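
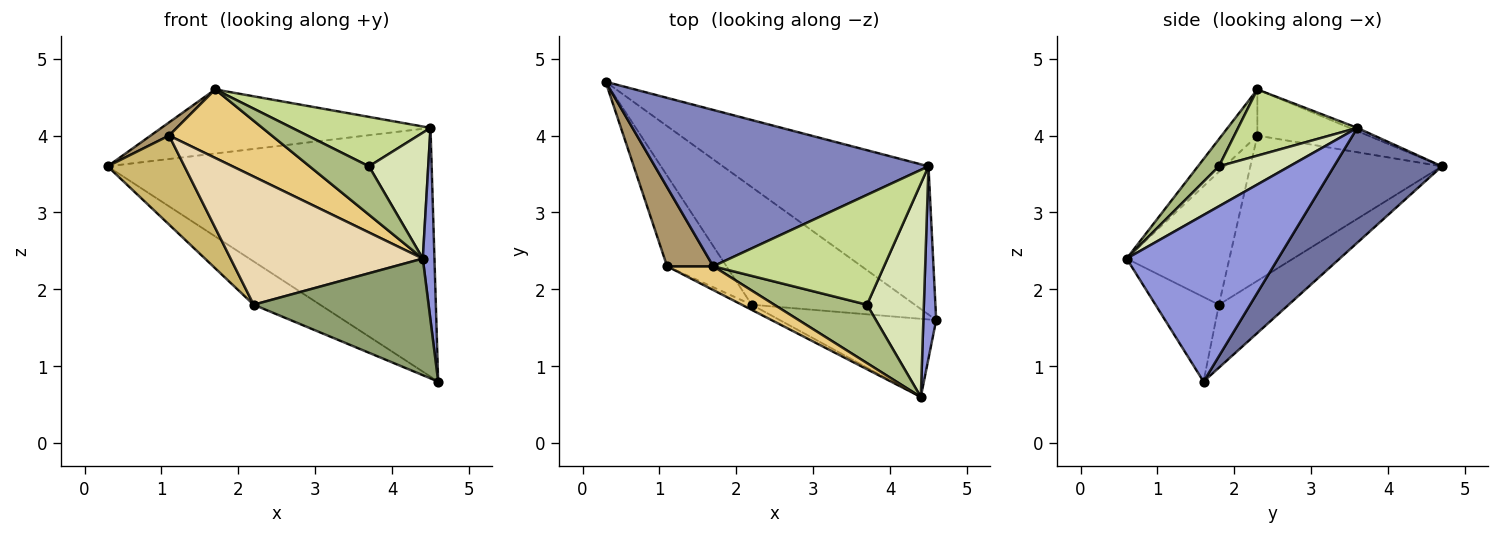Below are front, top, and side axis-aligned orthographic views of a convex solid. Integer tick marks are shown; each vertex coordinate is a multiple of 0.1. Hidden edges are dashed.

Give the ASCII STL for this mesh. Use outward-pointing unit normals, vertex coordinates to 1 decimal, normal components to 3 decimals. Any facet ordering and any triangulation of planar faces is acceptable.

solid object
 facet normal 0.275 0.826 -0.492
  outer loop
   vertex 4.5 3.6 4.1
   vertex 4.6 1.6 0.8
   vertex 0.3 4.7 3.6
  endloop
 endfacet
 facet normal -0.011 0.379 0.925
  outer loop
   vertex 4.5 3.6 4.1
   vertex 0.3 4.7 3.6
   vertex 1.7 2.3 4.6
  endloop
 endfacet
 facet normal 0.994 -0.076 0.076
  outer loop
   vertex 4.5 3.6 4.1
   vertex 4.4 0.6 2.4
   vertex 4.6 1.6 0.8
  endloop
 endfacet
 facet normal -0.341 0.325 -0.882
  outer loop
   vertex 2.2 1.8 1.8
   vertex 0.3 4.7 3.6
   vertex 4.6 1.6 0.8
  endloop
 endfacet
 facet normal -0.288 -0.795 -0.533
  outer loop
   vertex 2.2 1.8 1.8
   vertex 4.6 1.6 0.8
   vertex 4.4 0.6 2.4
  endloop
 endfacet
 facet normal 0.220 -0.623 0.751
  outer loop
   vertex 3.7 1.8 3.6
   vertex 1.7 2.3 4.6
   vertex 4.4 0.6 2.4
  endloop
 endfacet
 facet normal 0.333 -0.387 0.860
  outer loop
   vertex 3.7 1.8 3.6
   vertex 4.5 3.6 4.1
   vertex 1.7 2.3 4.6
  endloop
 endfacet
 facet normal 0.518 -0.435 0.737
  outer loop
   vertex 3.7 1.8 3.6
   vertex 4.4 0.6 2.4
   vertex 4.5 3.6 4.1
  endloop
 endfacet
 facet normal -0.702 -0.117 0.702
  outer loop
   vertex 1.1 2.3 4.0
   vertex 1.7 2.3 4.6
   vertex 0.3 4.7 3.6
  endloop
 endfacet
 facet normal -0.868 -0.348 -0.355
  outer loop
   vertex 1.1 2.3 4.0
   vertex 0.3 4.7 3.6
   vertex 2.2 1.8 1.8
  endloop
 endfacet
 facet normal -0.311 -0.898 0.311
  outer loop
   vertex 1.1 2.3 4.0
   vertex 4.4 0.6 2.4
   vertex 1.7 2.3 4.6
  endloop
 endfacet
 facet normal -0.471 -0.881 -0.035
  outer loop
   vertex 1.1 2.3 4.0
   vertex 2.2 1.8 1.8
   vertex 4.4 0.6 2.4
  endloop
 endfacet
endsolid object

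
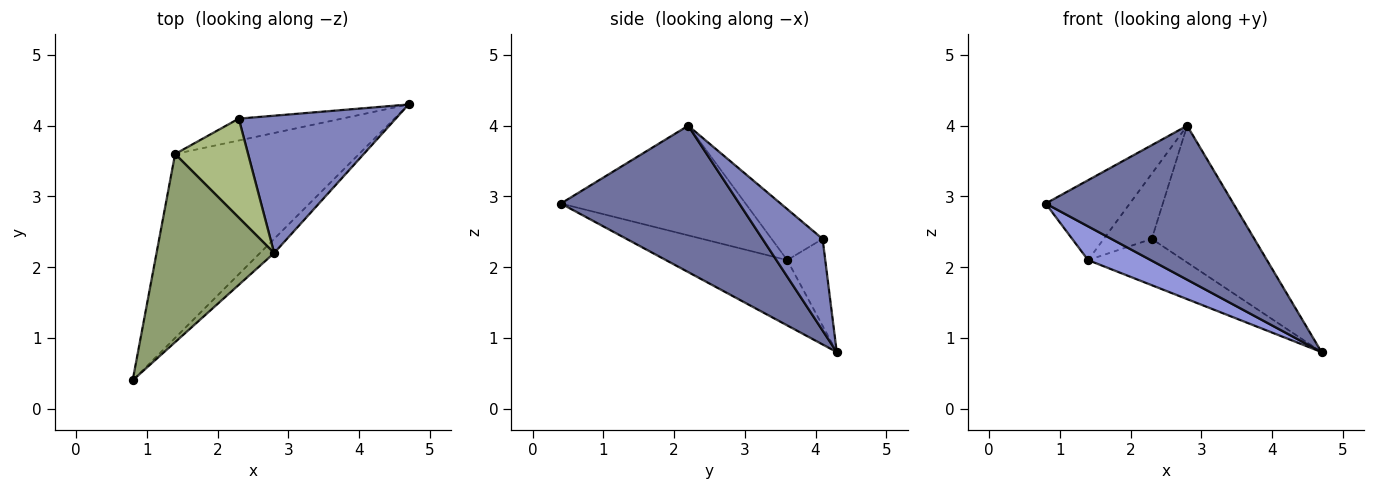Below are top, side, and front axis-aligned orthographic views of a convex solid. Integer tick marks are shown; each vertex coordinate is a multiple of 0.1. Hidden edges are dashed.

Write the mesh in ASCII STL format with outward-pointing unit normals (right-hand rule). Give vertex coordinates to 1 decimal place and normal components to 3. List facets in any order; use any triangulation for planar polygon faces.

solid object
 facet normal 0.687 -0.723 -0.066
  outer loop
   vertex 2.8 2.2 4.0
   vertex 0.8 0.4 2.9
   vertex 4.7 4.3 0.8
  endloop
 endfacet
 facet normal 0.382 0.652 0.655
  outer loop
   vertex 2.3 4.1 2.4
   vertex 2.8 2.2 4.0
   vertex 4.7 4.3 0.8
  endloop
 endfacet
 facet normal -0.330 -0.170 -0.929
  outer loop
   vertex 1.4 3.6 2.1
   vertex 4.7 4.3 0.8
   vertex 0.8 0.4 2.9
  endloop
 endfacet
 facet normal -0.339 0.851 -0.402
  outer loop
   vertex 1.4 3.6 2.1
   vertex 2.3 4.1 2.4
   vertex 4.7 4.3 0.8
  endloop
 endfacet
 facet normal -0.651 0.297 0.698
  outer loop
   vertex 1.4 3.6 2.1
   vertex 0.8 0.4 2.9
   vertex 2.8 2.2 4.0
  endloop
 endfacet
 facet normal -0.504 0.475 0.721
  outer loop
   vertex 1.4 3.6 2.1
   vertex 2.8 2.2 4.0
   vertex 2.3 4.1 2.4
  endloop
 endfacet
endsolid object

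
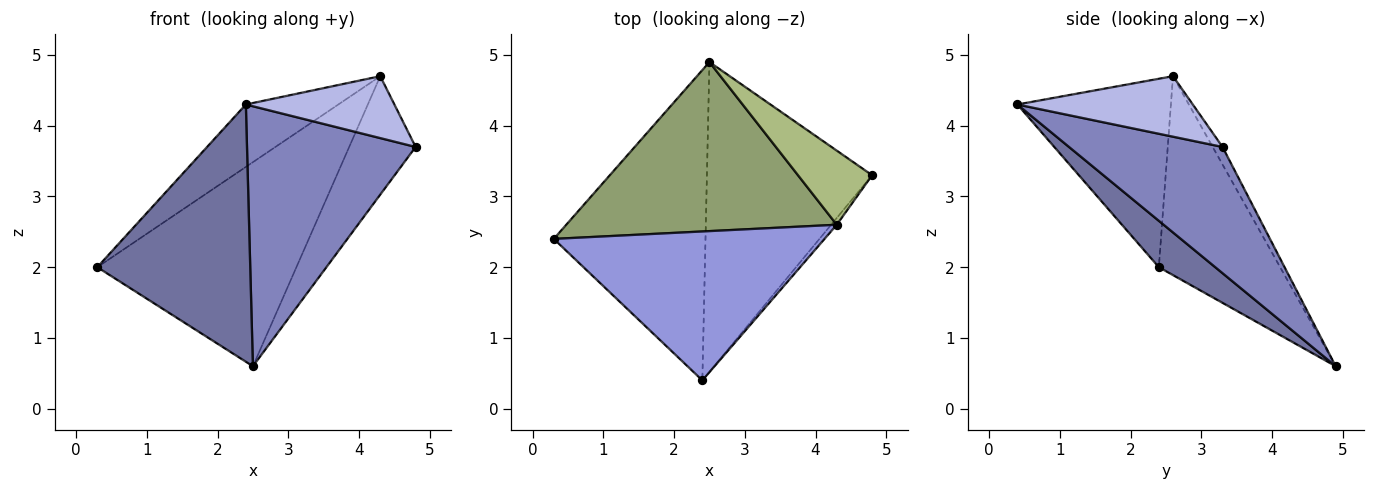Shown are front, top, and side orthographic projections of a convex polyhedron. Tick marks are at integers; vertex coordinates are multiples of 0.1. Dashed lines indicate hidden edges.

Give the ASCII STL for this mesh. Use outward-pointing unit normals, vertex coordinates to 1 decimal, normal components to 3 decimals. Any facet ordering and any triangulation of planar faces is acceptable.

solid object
 facet normal 0.229 -0.621 -0.749
  outer loop
   vertex 2.5 4.9 0.6
   vertex 2.4 0.4 4.3
   vertex 0.3 2.4 2.0
  endloop
 endfacet
 facet normal 0.505 -0.555 -0.661
  outer loop
   vertex 2.5 4.9 0.6
   vertex 4.8 3.3 3.7
   vertex 2.4 0.4 4.3
  endloop
 endfacet
 facet normal -0.540 0.325 0.776
  outer loop
   vertex 4.3 2.6 4.7
   vertex 0.3 2.4 2.0
   vertex 2.4 0.4 4.3
  endloop
 endfacet
 facet normal 0.761 -0.645 -0.071
  outer loop
   vertex 4.3 2.6 4.7
   vertex 2.4 0.4 4.3
   vertex 4.8 3.3 3.7
  endloop
 endfacet
 facet normal -0.425 0.697 0.578
  outer loop
   vertex 4.3 2.6 4.7
   vertex 2.5 4.9 0.6
   vertex 0.3 2.4 2.0
  endloop
 endfacet
 facet normal -0.125 0.841 0.526
  outer loop
   vertex 4.3 2.6 4.7
   vertex 4.8 3.3 3.7
   vertex 2.5 4.9 0.6
  endloop
 endfacet
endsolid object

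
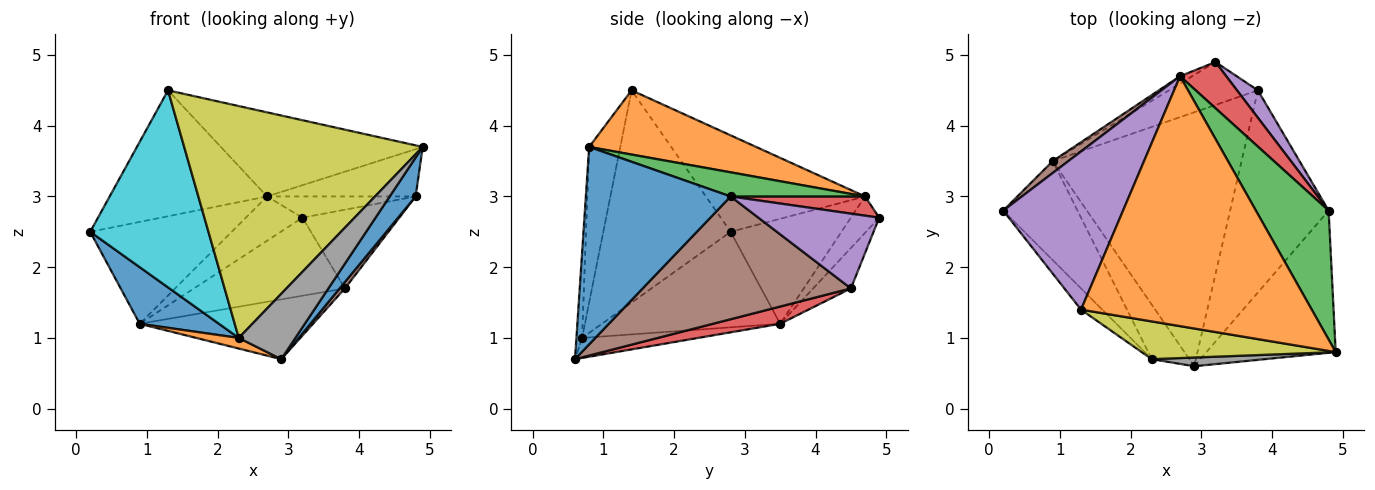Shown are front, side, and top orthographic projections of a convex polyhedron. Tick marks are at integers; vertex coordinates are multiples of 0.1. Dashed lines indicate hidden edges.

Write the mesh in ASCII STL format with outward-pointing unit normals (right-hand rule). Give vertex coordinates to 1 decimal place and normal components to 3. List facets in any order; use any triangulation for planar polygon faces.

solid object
 facet normal 0.827 -0.148 -0.542
  outer loop
   vertex 4.8 2.8 3.0
   vertex 4.9 0.8 3.7
   vertex 2.9 0.6 0.7
  endloop
 endfacet
 facet normal 0.255 0.308 0.916
  outer loop
   vertex 2.7 4.7 3.0
   vertex 1.3 1.4 4.5
   vertex 4.9 0.8 3.7
  endloop
 endfacet
 facet normal 0.297 0.329 0.896
  outer loop
   vertex 2.7 4.7 3.0
   vertex 4.9 0.8 3.7
   vertex 4.8 2.8 3.0
  endloop
 endfacet
 facet normal 0.354 0.391 0.850
  outer loop
   vertex 2.7 4.7 3.0
   vertex 4.8 2.8 3.0
   vertex 3.2 4.9 2.7
  endloop
 endfacet
 facet normal -0.533 0.527 0.662
  outer loop
   vertex 2.7 4.7 3.0
   vertex 0.2 2.8 2.5
   vertex 1.3 1.4 4.5
  endloop
 endfacet
 facet normal -0.614 0.784 0.091
  outer loop
   vertex 2.7 4.7 3.0
   vertex 0.9 3.5 1.2
   vertex 0.2 2.8 2.5
  endloop
 endfacet
 facet normal -0.442 0.885 -0.147
  outer loop
   vertex 2.7 4.7 3.0
   vertex 3.2 4.9 2.7
   vertex 0.9 3.5 1.2
  endloop
 endfacet
 facet normal -0.099 -0.986 0.132
  outer loop
   vertex 2.3 0.7 1.0
   vertex 2.9 0.6 0.7
   vertex 4.9 0.8 3.7
  endloop
 endfacet
 facet normal -0.128 -0.979 0.159
  outer loop
   vertex 2.3 0.7 1.0
   vertex 4.9 0.8 3.7
   vertex 1.3 1.4 4.5
  endloop
 endfacet
 facet normal -0.731 -0.679 -0.073
  outer loop
   vertex 2.3 0.7 1.0
   vertex 1.3 1.4 4.5
   vertex 0.2 2.8 2.5
  endloop
 endfacet
 facet normal -0.745 -0.331 -0.579
  outer loop
   vertex 2.3 0.7 1.0
   vertex 0.2 2.8 2.5
   vertex 0.9 3.5 1.2
  endloop
 endfacet
 facet normal -0.463 -0.169 -0.870
  outer loop
   vertex 2.3 0.7 1.0
   vertex 0.9 3.5 1.2
   vertex 2.9 0.6 0.7
  endloop
 endfacet
 facet normal -0.214 0.856 -0.471
  outer loop
   vertex 3.8 4.5 1.7
   vertex 0.9 3.5 1.2
   vertex 3.2 4.9 2.7
  endloop
 endfacet
 facet normal 0.088 0.228 -0.970
  outer loop
   vertex 3.8 4.5 1.7
   vertex 2.9 0.6 0.7
   vertex 0.9 3.5 1.2
  endloop
 endfacet
 facet normal 0.762 0.611 0.213
  outer loop
   vertex 3.8 4.5 1.7
   vertex 3.2 4.9 2.7
   vertex 4.8 2.8 3.0
  endloop
 endfacet
 facet normal 0.780 -0.020 -0.626
  outer loop
   vertex 3.8 4.5 1.7
   vertex 4.8 2.8 3.0
   vertex 2.9 0.6 0.7
  endloop
 endfacet
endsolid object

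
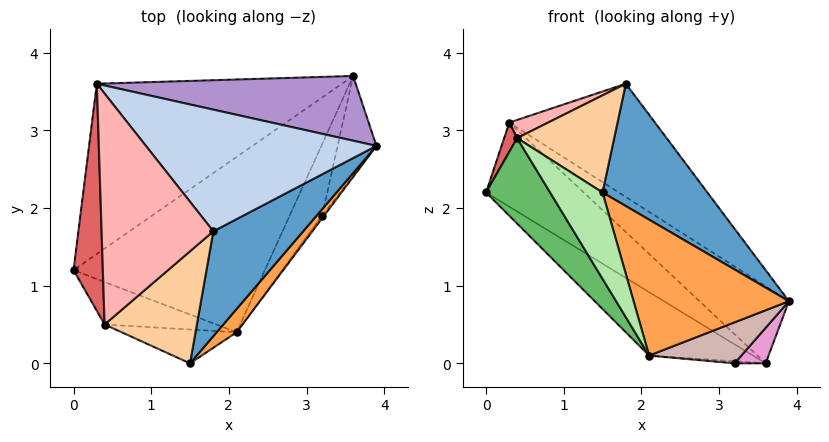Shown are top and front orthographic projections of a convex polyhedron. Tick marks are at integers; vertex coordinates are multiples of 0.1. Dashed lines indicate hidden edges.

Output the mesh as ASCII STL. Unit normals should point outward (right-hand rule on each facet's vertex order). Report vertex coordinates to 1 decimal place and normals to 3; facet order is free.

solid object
 facet normal 0.785 -0.471 0.404
  outer loop
   vertex 1.8 1.7 3.6
   vertex 1.5 0.0 2.2
   vertex 3.9 2.8 0.8
  endloop
 endfacet
 facet normal 0.526 0.579 0.622
  outer loop
   vertex 0.3 3.6 3.1
   vertex 1.8 1.7 3.6
   vertex 3.9 2.8 0.8
  endloop
 endfacet
 facet normal 0.780 -0.616 0.106
  outer loop
   vertex 2.1 0.4 0.1
   vertex 3.9 2.8 0.8
   vertex 1.5 0.0 2.2
  endloop
 endfacet
 facet normal 0.180 -0.644 0.743
  outer loop
   vertex 0.4 0.5 2.9
   vertex 1.5 0.0 2.2
   vertex 1.8 1.7 3.6
  endloop
 endfacet
 facet normal -0.618 -0.704 -0.350
  outer loop
   vertex 0.4 0.5 2.9
   vertex 0.0 1.2 2.2
   vertex 2.1 0.4 0.1
  endloop
 endfacet
 facet normal -0.548 -0.779 -0.305
  outer loop
   vertex 0.4 0.5 2.9
   vertex 2.1 0.4 0.1
   vertex 1.5 0.0 2.2
  endloop
 endfacet
 facet normal -0.891 -0.058 0.451
  outer loop
   vertex 0.4 0.5 2.9
   vertex 0.3 3.6 3.1
   vertex 0.0 1.2 2.2
  endloop
 endfacet
 facet normal -0.396 -0.072 0.915
  outer loop
   vertex 0.4 0.5 2.9
   vertex 1.8 1.7 3.6
   vertex 0.3 3.6 3.1
  endloop
 endfacet
 facet normal 0.502 0.662 0.556
  outer loop
   vertex 3.6 3.7 0.0
   vertex 0.3 3.6 3.1
   vertex 3.9 2.8 0.8
  endloop
 endfacet
 facet normal -0.650 0.337 -0.681
  outer loop
   vertex 3.6 3.7 0.0
   vertex 0.0 1.2 2.2
   vertex 0.3 3.6 3.1
  endloop
 endfacet
 facet normal -0.630 0.264 -0.730
  outer loop
   vertex 3.6 3.7 0.0
   vertex 2.1 0.4 0.1
   vertex 0.0 1.2 2.2
  endloop
 endfacet
 facet normal 0.805 -0.593 -0.037
  outer loop
   vertex 3.2 1.9 0.0
   vertex 3.9 2.8 0.8
   vertex 2.1 0.4 0.1
  endloop
 endfacet
 facet normal 0.833 -0.185 -0.521
  outer loop
   vertex 3.2 1.9 0.0
   vertex 3.6 3.7 0.0
   vertex 3.9 2.8 0.8
  endloop
 endfacet
 facet normal -0.129 0.029 -0.991
  outer loop
   vertex 3.2 1.9 0.0
   vertex 2.1 0.4 0.1
   vertex 3.6 3.7 0.0
  endloop
 endfacet
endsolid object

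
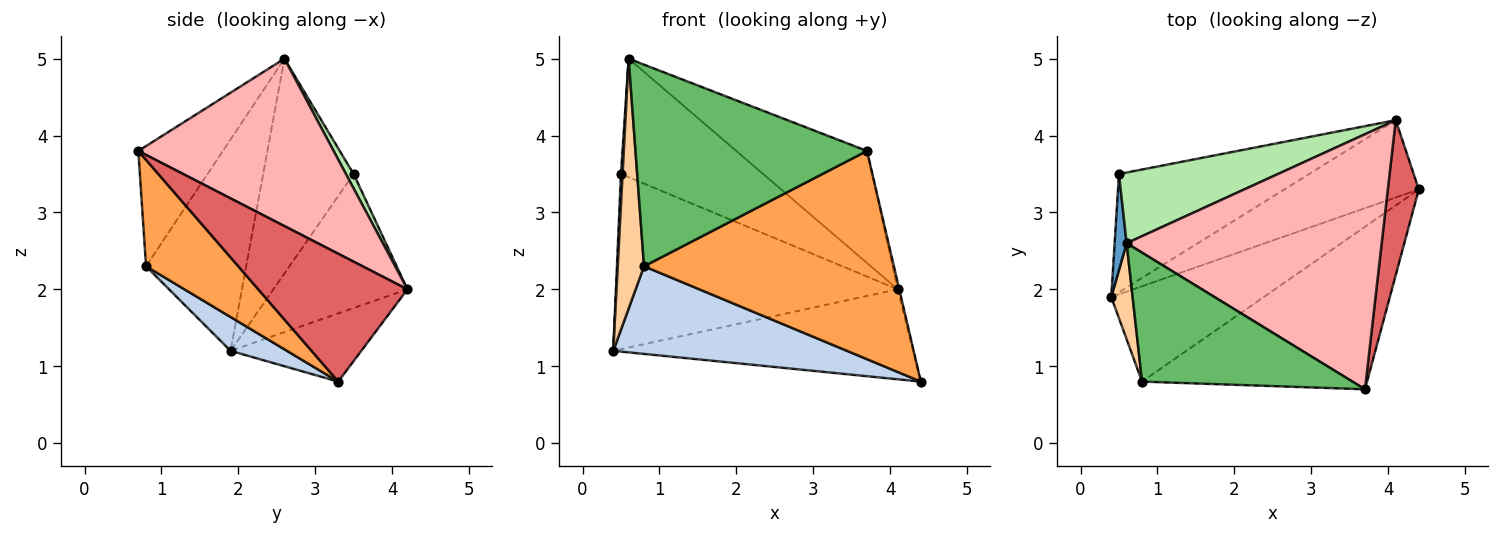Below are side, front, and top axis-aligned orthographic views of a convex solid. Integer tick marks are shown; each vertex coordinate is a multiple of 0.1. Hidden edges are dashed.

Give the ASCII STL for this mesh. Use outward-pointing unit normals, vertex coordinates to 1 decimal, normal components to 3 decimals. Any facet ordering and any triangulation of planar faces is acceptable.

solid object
 facet normal -0.998 -0.018 0.056
  outer loop
   vertex 0.5 3.5 3.5
   vertex 0.4 1.9 1.2
   vertex 0.6 2.6 5.0
  endloop
 endfacet
 facet normal 0.161 -0.668 -0.727
  outer loop
   vertex 0.8 0.8 2.3
   vertex 0.4 1.9 1.2
   vertex 4.4 3.3 0.8
  endloop
 endfacet
 facet normal 0.279 -0.757 -0.591
  outer loop
   vertex 0.8 0.8 2.3
   vertex 4.4 3.3 0.8
   vertex 3.7 0.7 3.8
  endloop
 endfacet
 facet normal -0.963 -0.253 0.097
  outer loop
   vertex 0.8 0.8 2.3
   vertex 0.6 2.6 5.0
   vertex 0.4 1.9 1.2
  endloop
 endfacet
 facet normal -0.294 -0.805 0.515
  outer loop
   vertex 0.8 0.8 2.3
   vertex 3.7 0.7 3.8
   vertex 0.6 2.6 5.0
  endloop
 endfacet
 facet normal 0.046 0.858 0.512
  outer loop
   vertex 4.1 4.2 2.0
   vertex 0.5 3.5 3.5
   vertex 0.6 2.6 5.0
  endloop
 endfacet
 facet normal 0.972 0.010 0.235
  outer loop
   vertex 4.1 4.2 2.0
   vertex 3.7 0.7 3.8
   vertex 4.4 3.3 0.8
  endloop
 endfacet
 facet normal 0.515 0.345 0.785
  outer loop
   vertex 4.1 4.2 2.0
   vertex 0.6 2.6 5.0
   vertex 3.7 0.7 3.8
  endloop
 endfacet
 facet normal -0.314 0.720 -0.619
  outer loop
   vertex 4.1 4.2 2.0
   vertex 4.4 3.3 0.8
   vertex 0.4 1.9 1.2
  endloop
 endfacet
 facet normal -0.367 0.771 -0.520
  outer loop
   vertex 4.1 4.2 2.0
   vertex 0.4 1.9 1.2
   vertex 0.5 3.5 3.5
  endloop
 endfacet
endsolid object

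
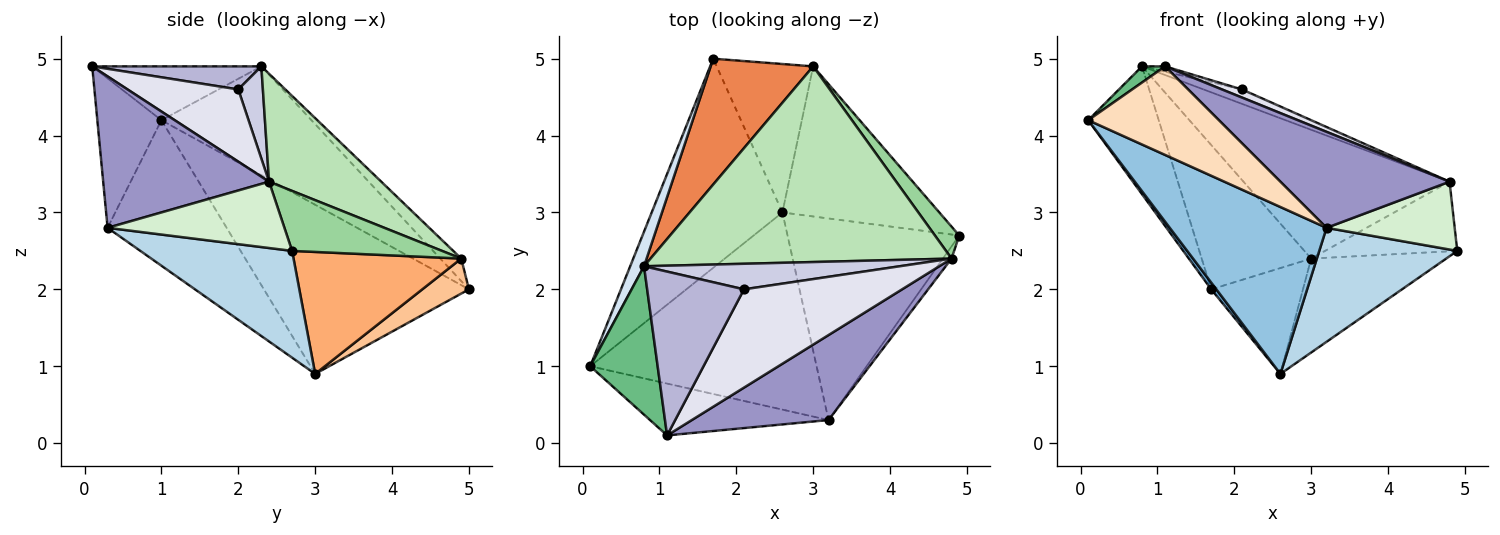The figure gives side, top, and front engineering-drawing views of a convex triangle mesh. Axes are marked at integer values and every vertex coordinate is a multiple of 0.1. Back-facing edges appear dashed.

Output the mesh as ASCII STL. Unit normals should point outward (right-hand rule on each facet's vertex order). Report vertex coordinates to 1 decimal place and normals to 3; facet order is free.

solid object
 facet normal -0.791 -0.020 -0.611
  outer loop
   vertex 2.6 3.0 0.9
   vertex 0.1 1.0 4.2
   vertex 1.7 5.0 2.0
  endloop
 endfacet
 facet normal -0.440 -0.580 -0.685
  outer loop
   vertex 3.2 0.3 2.8
   vertex 0.1 1.0 4.2
   vertex 2.6 3.0 0.9
  endloop
 endfacet
 facet normal 0.476 -0.433 -0.765
  outer loop
   vertex 3.2 0.3 2.8
   vertex 2.6 3.0 0.9
   vertex 4.9 2.7 2.5
  endloop
 endfacet
 facet normal -0.899 0.423 0.114
  outer loop
   vertex 0.8 2.3 4.9
   vertex 1.7 5.0 2.0
   vertex 0.1 1.0 4.2
  endloop
 endfacet
 facet normal -0.143 0.746 0.650
  outer loop
   vertex 3.0 4.9 2.4
   vertex 1.7 5.0 2.0
   vertex 0.8 2.3 4.9
  endloop
 endfacet
 facet normal 0.550 0.443 -0.708
  outer loop
   vertex 3.0 4.9 2.4
   vertex 4.9 2.7 2.5
   vertex 2.6 3.0 0.9
  endloop
 endfacet
 facet normal 0.283 0.557 -0.781
  outer loop
   vertex 3.0 4.9 2.4
   vertex 2.6 3.0 0.9
   vertex 1.7 5.0 2.0
  endloop
 endfacet
 facet normal -0.390 -0.795 -0.465
  outer loop
   vertex 1.1 0.1 4.9
   vertex 0.1 1.0 4.2
   vertex 3.2 0.3 2.8
  endloop
 endfacet
 facet normal -0.621 -0.085 0.779
  outer loop
   vertex 1.1 0.1 4.9
   vertex 0.8 2.3 4.9
   vertex 0.1 1.0 4.2
  endloop
 endfacet
 facet normal 0.718 0.633 0.291
  outer loop
   vertex 4.8 2.4 3.4
   vertex 4.9 2.7 2.5
   vertex 3.0 4.9 2.4
  endloop
 endfacet
 facet normal 0.287 0.527 0.800
  outer loop
   vertex 4.8 2.4 3.4
   vertex 3.0 4.9 2.4
   vertex 0.8 2.3 4.9
  endloop
 endfacet
 facet normal 0.805 -0.584 -0.105
  outer loop
   vertex 4.8 2.4 3.4
   vertex 3.2 0.3 2.8
   vertex 4.9 2.7 2.5
  endloop
 endfacet
 facet normal 0.592 -0.604 0.534
  outer loop
   vertex 4.8 2.4 3.4
   vertex 1.1 0.1 4.9
   vertex 3.2 0.3 2.8
  endloop
 endfacet
 facet normal 0.232 0.032 0.972
  outer loop
   vertex 2.1 2.0 4.6
   vertex 0.8 2.3 4.9
   vertex 1.1 0.1 4.9
  endloop
 endfacet
 facet normal 0.300 0.469 0.831
  outer loop
   vertex 2.1 2.0 4.6
   vertex 4.8 2.4 3.4
   vertex 0.8 2.3 4.9
  endloop
 endfacet
 facet normal 0.414 -0.075 0.907
  outer loop
   vertex 2.1 2.0 4.6
   vertex 1.1 0.1 4.9
   vertex 4.8 2.4 3.4
  endloop
 endfacet
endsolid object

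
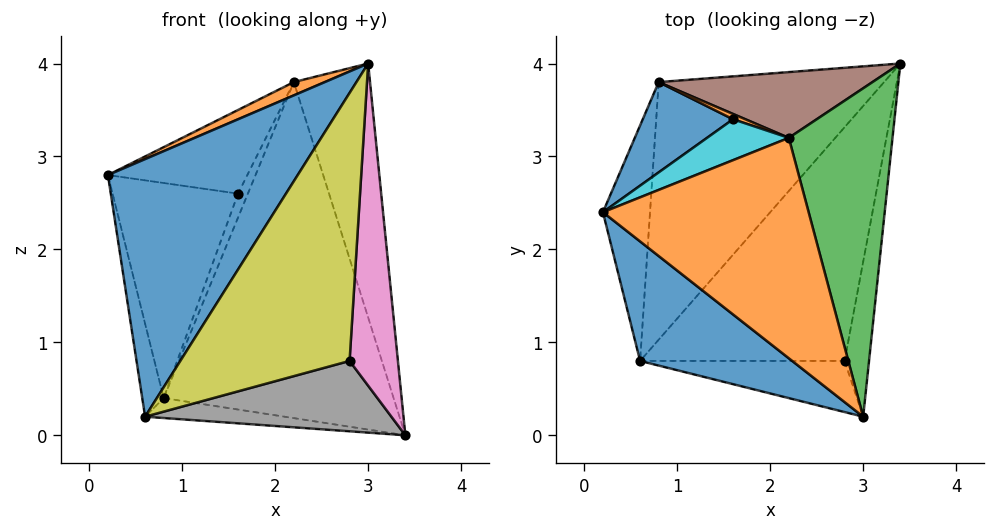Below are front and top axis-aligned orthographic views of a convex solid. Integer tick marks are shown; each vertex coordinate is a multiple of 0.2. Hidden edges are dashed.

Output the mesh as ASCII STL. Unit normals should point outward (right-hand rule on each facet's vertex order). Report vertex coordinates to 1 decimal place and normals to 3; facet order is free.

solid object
 facet normal -0.666 -0.677 0.314
  outer loop
   vertex 0.6 0.8 0.2
   vertex 3.0 0.2 4.0
   vertex 0.2 2.4 2.8
  endloop
 endfacet
 facet normal -0.429 -0.054 0.902
  outer loop
   vertex 2.2 3.2 3.8
   vertex 0.2 2.4 2.8
   vertex 3.0 0.2 4.0
  endloop
 endfacet
 facet normal 0.903 0.263 0.340
  outer loop
   vertex 2.2 3.2 3.8
   vertex 3.0 0.2 4.0
   vertex 3.4 4.0 0.0
  endloop
 endfacet
 facet normal -0.977 0.078 -0.199
  outer loop
   vertex 0.8 3.8 0.4
   vertex 0.6 0.8 0.2
   vertex 0.2 2.4 2.8
  endloop
 endfacet
 facet normal -0.157 0.076 -0.985
  outer loop
   vertex 0.8 3.8 0.4
   vertex 3.4 4.0 0.0
   vertex 0.6 0.8 0.2
  endloop
 endfacet
 facet normal -0.046 0.980 0.192
  outer loop
   vertex 0.8 3.8 0.4
   vertex 2.2 3.2 3.8
   vertex 3.4 4.0 0.0
  endloop
 endfacet
 facet normal 0.973 -0.207 -0.100
  outer loop
   vertex 2.8 0.8 0.8
   vertex 3.4 4.0 0.0
   vertex 3.0 0.2 4.0
  endloop
 endfacet
 facet normal 0.253 -0.279 -0.926
  outer loop
   vertex 2.8 0.8 0.8
   vertex 0.6 0.8 0.2
   vertex 3.4 4.0 0.0
  endloop
 endfacet
 facet normal 0.051 -0.981 -0.187
  outer loop
   vertex 2.8 0.8 0.8
   vertex 3.0 0.2 4.0
   vertex 0.6 0.8 0.2
  endloop
 endfacet
 facet normal -0.501 0.777 0.380
  outer loop
   vertex 1.6 3.4 2.6
   vertex 0.2 2.4 2.8
   vertex 2.2 3.2 3.8
  endloop
 endfacet
 facet normal -0.517 0.790 0.331
  outer loop
   vertex 1.6 3.4 2.6
   vertex 0.8 3.8 0.4
   vertex 0.2 2.4 2.8
  endloop
 endfacet
 facet normal -0.108 0.970 0.216
  outer loop
   vertex 1.6 3.4 2.6
   vertex 2.2 3.2 3.8
   vertex 0.8 3.8 0.4
  endloop
 endfacet
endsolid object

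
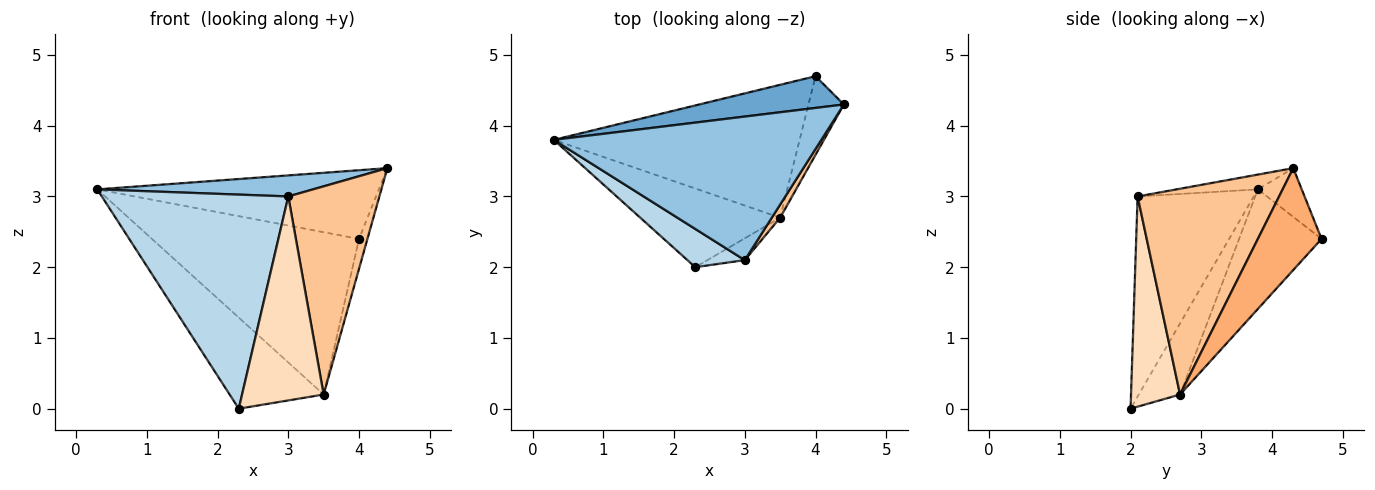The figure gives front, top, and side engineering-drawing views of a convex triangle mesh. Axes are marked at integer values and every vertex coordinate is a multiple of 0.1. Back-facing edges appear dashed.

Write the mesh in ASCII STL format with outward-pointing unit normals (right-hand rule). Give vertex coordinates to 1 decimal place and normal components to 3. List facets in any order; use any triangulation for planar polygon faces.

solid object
 facet normal -0.140 0.899 0.416
  outer loop
   vertex 4.0 4.7 2.4
   vertex 0.3 3.8 3.1
   vertex 4.4 4.3 3.4
  endloop
 endfacet
 facet normal -0.055 -0.145 0.988
  outer loop
   vertex 3.0 2.1 3.0
   vertex 4.4 4.3 3.4
   vertex 0.3 3.8 3.1
  endloop
 endfacet
 facet normal -0.523 -0.839 0.150
  outer loop
   vertex 3.0 2.1 3.0
   vertex 0.3 3.8 3.1
   vertex 2.3 2.0 0.0
  endloop
 endfacet
 facet normal -0.315 0.718 -0.620
  outer loop
   vertex 3.5 2.7 0.2
   vertex 2.3 2.0 0.0
   vertex 0.3 3.8 3.1
  endloop
 endfacet
 facet normal -0.294 0.740 -0.605
  outer loop
   vertex 3.5 2.7 0.2
   vertex 0.3 3.8 3.1
   vertex 4.0 4.7 2.4
  endloop
 endfacet
 facet normal 0.937 0.124 -0.325
  outer loop
   vertex 3.5 2.7 0.2
   vertex 4.0 4.7 2.4
   vertex 4.4 4.3 3.4
  endloop
 endfacet
 facet normal 0.840 -0.541 0.034
  outer loop
   vertex 3.5 2.7 0.2
   vertex 4.4 4.3 3.4
   vertex 3.0 2.1 3.0
  endloop
 endfacet
 facet normal 0.513 -0.853 -0.091
  outer loop
   vertex 3.5 2.7 0.2
   vertex 3.0 2.1 3.0
   vertex 2.3 2.0 0.0
  endloop
 endfacet
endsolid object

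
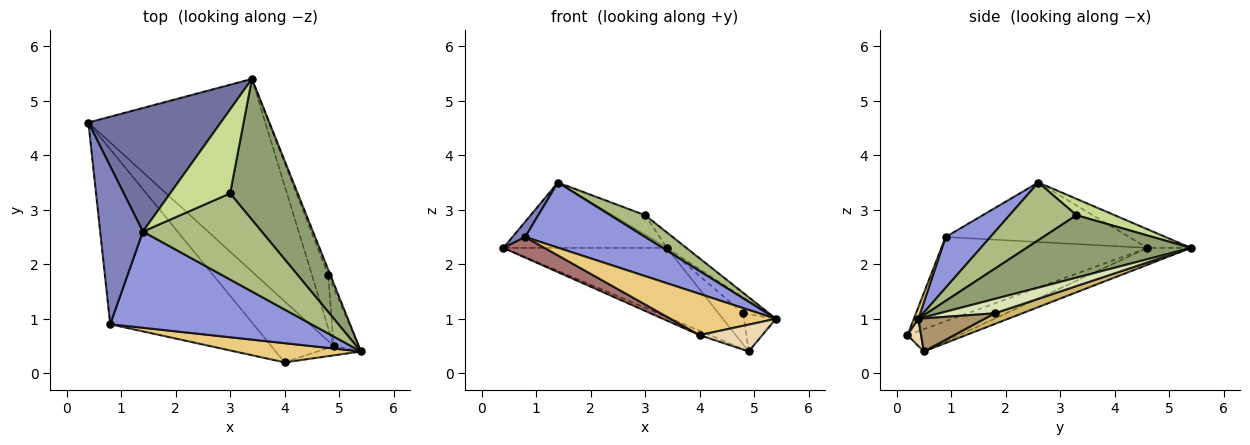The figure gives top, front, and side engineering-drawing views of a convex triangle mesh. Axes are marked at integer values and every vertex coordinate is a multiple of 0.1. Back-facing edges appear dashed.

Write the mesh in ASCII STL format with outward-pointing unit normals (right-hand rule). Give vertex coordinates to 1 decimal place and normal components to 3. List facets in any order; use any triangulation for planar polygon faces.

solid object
 facet normal -0.124 0.464 0.877
  outer loop
   vertex 1.4 2.6 3.5
   vertex 3.4 5.4 2.3
   vertex 0.4 4.6 2.3
  endloop
 endfacet
 facet normal -0.811 -0.056 0.582
  outer loop
   vertex 0.8 0.9 2.5
   vertex 1.4 2.6 3.5
   vertex 0.4 4.6 2.3
  endloop
 endfacet
 facet normal 0.205 -0.549 0.810
  outer loop
   vertex 0.8 0.9 2.5
   vertex 5.4 0.4 1.0
   vertex 1.4 2.6 3.5
  endloop
 endfacet
 facet normal -0.090 0.336 -0.938
  outer loop
   vertex 4.9 0.5 0.4
   vertex 0.4 4.6 2.3
   vertex 3.4 5.4 2.3
  endloop
 endfacet
 facet normal 0.677 0.080 0.732
  outer loop
   vertex 3.0 3.3 2.9
   vertex 5.4 0.4 1.0
   vertex 3.4 5.4 2.3
  endloop
 endfacet
 facet normal 0.426 -0.222 0.877
  outer loop
   vertex 3.0 3.3 2.9
   vertex 1.4 2.6 3.5
   vertex 5.4 0.4 1.0
  endloop
 endfacet
 facet normal 0.257 0.220 0.941
  outer loop
   vertex 3.0 3.3 2.9
   vertex 3.4 5.4 2.3
   vertex 1.4 2.6 3.5
  endloop
 endfacet
 facet normal 0.907 0.398 -0.137
  outer loop
   vertex 4.8 1.8 1.1
   vertex 3.4 5.4 2.3
   vertex 5.4 0.4 1.0
  endloop
 endfacet
 facet normal 0.745 0.360 -0.561
  outer loop
   vertex 4.8 1.8 1.1
   vertex 5.4 0.4 1.0
   vertex 4.9 0.5 0.4
  endloop
 endfacet
 facet normal 0.493 0.442 -0.750
  outer loop
   vertex 4.8 1.8 1.1
   vertex 4.9 0.5 0.4
   vertex 3.4 5.4 2.3
  endloop
 endfacet
 facet normal 0.039 -0.906 0.422
  outer loop
   vertex 4.0 0.2 0.7
   vertex 5.4 0.4 1.0
   vertex 0.8 0.9 2.5
  endloop
 endfacet
 facet normal 0.201 -0.925 -0.322
  outer loop
   vertex 4.0 0.2 0.7
   vertex 4.9 0.5 0.4
   vertex 5.4 0.4 1.0
  endloop
 endfacet
 facet normal -0.504 -0.101 -0.858
  outer loop
   vertex 4.0 0.2 0.7
   vertex 0.8 0.9 2.5
   vertex 0.4 4.6 2.3
  endloop
 endfacet
 facet normal -0.336 0.067 -0.940
  outer loop
   vertex 4.0 0.2 0.7
   vertex 0.4 4.6 2.3
   vertex 4.9 0.5 0.4
  endloop
 endfacet
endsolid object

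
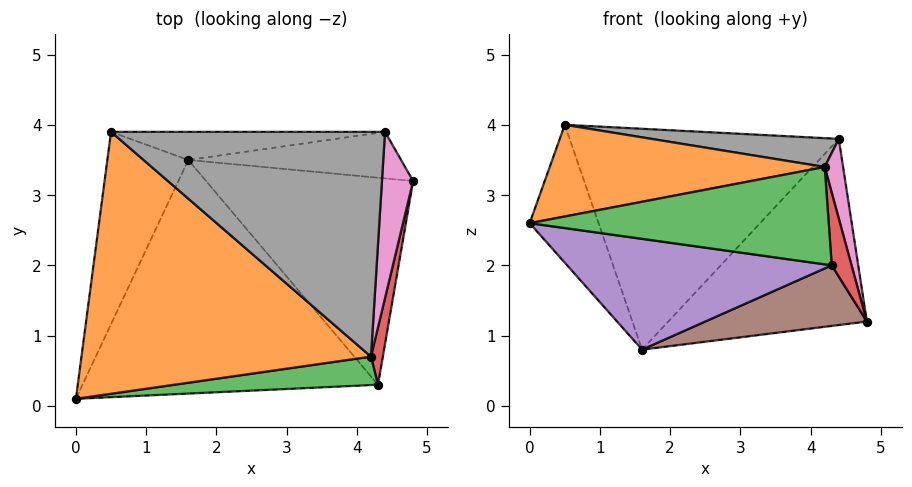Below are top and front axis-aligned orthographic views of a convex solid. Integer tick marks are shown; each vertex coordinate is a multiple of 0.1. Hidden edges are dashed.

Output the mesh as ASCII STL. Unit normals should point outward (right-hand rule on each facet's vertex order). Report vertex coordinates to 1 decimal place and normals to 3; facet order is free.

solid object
 facet normal -0.907 0.245 -0.342
  outer loop
   vertex 1.6 3.5 0.8
   vertex 0.0 0.1 2.6
   vertex 0.5 3.9 4.0
  endloop
 endfacet
 facet normal -0.131 -0.327 0.936
  outer loop
   vertex 4.2 0.7 3.4
   vertex 0.5 3.9 4.0
   vertex 0.0 0.1 2.6
  endloop
 endfacet
 facet normal 0.083 -0.957 0.279
  outer loop
   vertex 4.3 0.3 2.0
   vertex 4.2 0.7 3.4
   vertex 0.0 0.1 2.6
  endloop
 endfacet
 facet normal 0.984 -0.139 0.110
  outer loop
   vertex 4.3 0.3 2.0
   vertex 4.8 3.2 1.2
   vertex 4.2 0.7 3.4
  endloop
 endfacet
 facet normal -0.106 -0.426 -0.899
  outer loop
   vertex 4.3 0.3 2.0
   vertex 0.0 0.1 2.6
   vertex 1.6 3.5 0.8
  endloop
 endfacet
 facet normal 0.093 -0.280 -0.956
  outer loop
   vertex 4.3 0.3 2.0
   vertex 1.6 3.5 0.8
   vertex 4.8 3.2 1.2
  endloop
 endfacet
 facet normal 0.981 -0.083 0.173
  outer loop
   vertex 4.4 3.9 3.8
   vertex 4.2 0.7 3.4
   vertex 4.8 3.2 1.2
  endloop
 endfacet
 facet normal 0.051 -0.127 0.991
  outer loop
   vertex 4.4 3.9 3.8
   vertex 0.5 3.9 4.0
   vertex 4.2 0.7 3.4
  endloop
 endfacet
 facet normal 0.120 0.963 -0.241
  outer loop
   vertex 4.4 3.9 3.8
   vertex 4.8 3.2 1.2
   vertex 1.6 3.5 0.8
  endloop
 endfacet
 facet normal -0.006 0.992 -0.126
  outer loop
   vertex 4.4 3.9 3.8
   vertex 1.6 3.5 0.8
   vertex 0.5 3.9 4.0
  endloop
 endfacet
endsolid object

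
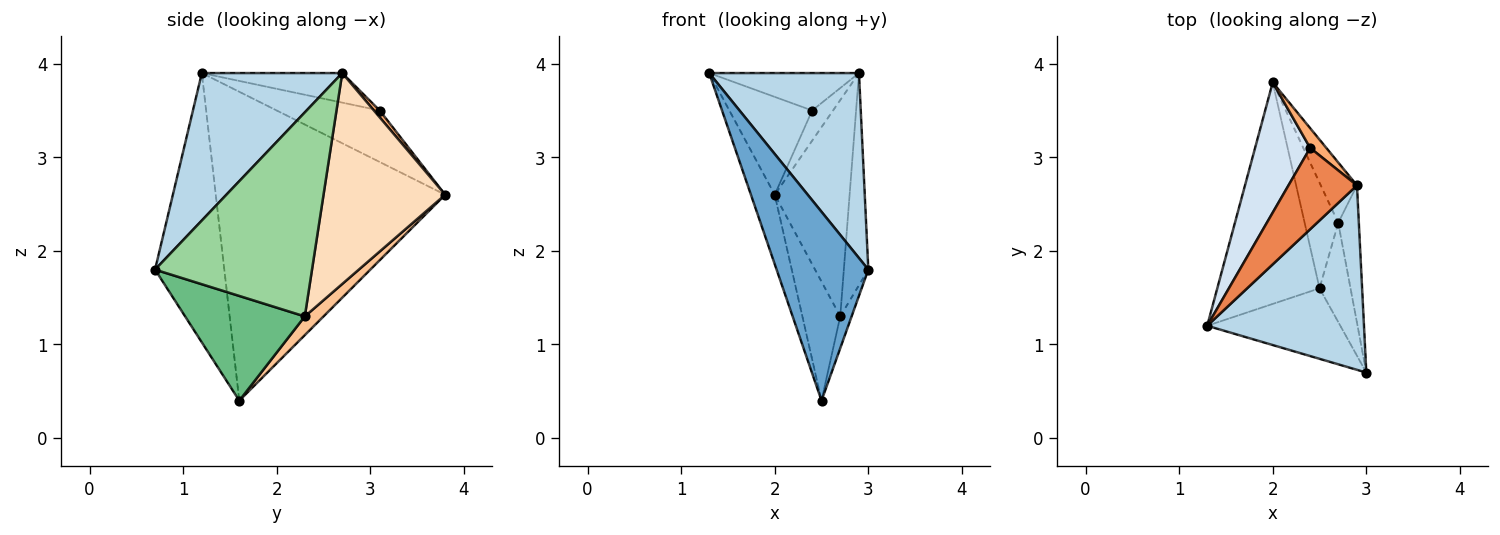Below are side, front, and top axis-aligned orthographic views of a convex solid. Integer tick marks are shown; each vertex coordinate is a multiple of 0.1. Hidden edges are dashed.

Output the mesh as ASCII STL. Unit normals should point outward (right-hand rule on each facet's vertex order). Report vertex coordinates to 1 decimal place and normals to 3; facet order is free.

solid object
 facet normal -0.578 -0.765 -0.285
  outer loop
   vertex 2.5 1.6 0.4
   vertex 3.0 0.7 1.8
   vertex 1.3 1.2 3.9
  endloop
 endfacet
 facet normal -0.945 0.098 -0.313
  outer loop
   vertex 2.5 1.6 0.4
   vertex 1.3 1.2 3.9
   vertex 2.0 3.8 2.6
  endloop
 endfacet
 facet normal 0.553 -0.590 0.588
  outer loop
   vertex 2.9 2.7 3.9
   vertex 1.3 1.2 3.9
   vertex 3.0 0.7 1.8
  endloop
 endfacet
 facet normal -0.599 0.481 0.640
  outer loop
   vertex 2.4 3.1 3.5
   vertex 2.0 3.8 2.6
   vertex 1.3 1.2 3.9
  endloop
 endfacet
 facet normal -0.365 0.389 0.846
  outer loop
   vertex 2.4 3.1 3.5
   vertex 1.3 1.2 3.9
   vertex 2.9 2.7 3.9
  endloop
 endfacet
 facet normal 0.225 0.815 0.534
  outer loop
   vertex 2.4 3.1 3.5
   vertex 2.9 2.7 3.9
   vertex 2.0 3.8 2.6
  endloop
 endfacet
 facet normal 0.347 0.701 -0.623
  outer loop
   vertex 2.7 2.3 1.3
   vertex 2.5 1.6 0.4
   vertex 2.0 3.8 2.6
  endloop
 endfacet
 facet normal 0.843 0.519 -0.145
  outer loop
   vertex 2.7 2.3 1.3
   vertex 2.0 3.8 2.6
   vertex 2.9 2.7 3.9
  endloop
 endfacet
 facet normal 0.955 0.091 -0.283
  outer loop
   vertex 2.7 2.3 1.3
   vertex 3.0 0.7 1.8
   vertex 2.5 1.6 0.4
  endloop
 endfacet
 facet normal 0.983 0.153 -0.099
  outer loop
   vertex 2.7 2.3 1.3
   vertex 2.9 2.7 3.9
   vertex 3.0 0.7 1.8
  endloop
 endfacet
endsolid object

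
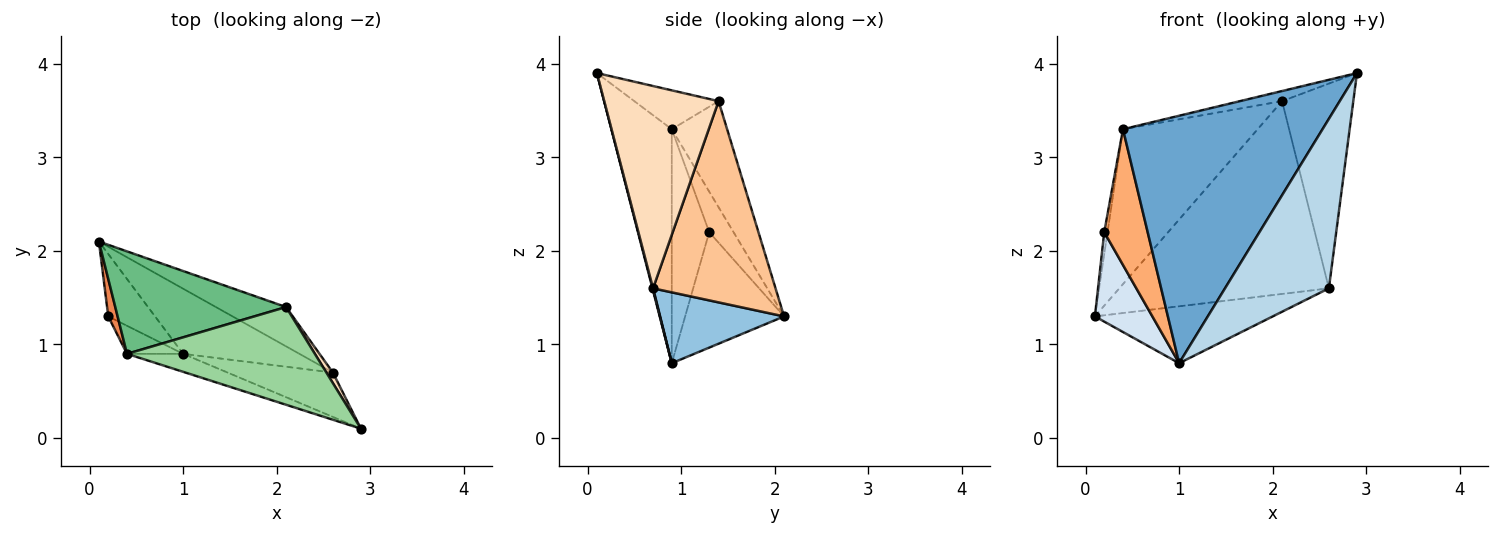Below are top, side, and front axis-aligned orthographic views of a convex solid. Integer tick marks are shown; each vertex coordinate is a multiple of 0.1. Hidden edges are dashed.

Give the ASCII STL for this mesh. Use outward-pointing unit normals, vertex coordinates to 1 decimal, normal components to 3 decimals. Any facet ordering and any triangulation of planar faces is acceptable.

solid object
 facet normal -0.289 -0.955 -0.069
  outer loop
   vertex 0.4 0.9 3.3
   vertex 1.0 0.9 0.8
   vertex 2.9 0.1 3.9
  endloop
 endfacet
 facet normal 0.417 0.598 -0.685
  outer loop
   vertex 2.6 0.7 1.6
   vertex 1.0 0.9 0.8
   vertex 0.1 2.1 1.3
  endloop
 endfacet
 facet normal 0.006 -0.967 -0.253
  outer loop
   vertex 2.6 0.7 1.6
   vertex 2.9 0.1 3.9
   vertex 1.0 0.9 0.8
  endloop
 endfacet
 facet normal -0.816 -0.474 -0.331
  outer loop
   vertex 0.2 1.3 2.2
   vertex 0.1 2.1 1.3
   vertex 1.0 0.9 0.8
  endloop
 endfacet
 facet normal -0.966 0.130 0.223
  outer loop
   vertex 0.2 1.3 2.2
   vertex 0.4 0.9 3.3
   vertex 0.1 2.1 1.3
  endloop
 endfacet
 facet normal -0.645 -0.748 -0.155
  outer loop
   vertex 0.2 1.3 2.2
   vertex 1.0 0.9 0.8
   vertex 0.4 0.9 3.3
  endloop
 endfacet
 facet normal 0.497 0.850 -0.173
  outer loop
   vertex 2.1 1.4 3.6
   vertex 2.6 0.7 1.6
   vertex 0.1 2.1 1.3
  endloop
 endfacet
 facet normal 0.849 0.528 0.027
  outer loop
   vertex 2.1 1.4 3.6
   vertex 2.9 0.1 3.9
   vertex 2.6 0.7 1.6
  endloop
 endfacet
 facet normal -0.324 0.789 0.522
  outer loop
   vertex 2.1 1.4 3.6
   vertex 0.1 2.1 1.3
   vertex 0.4 0.9 3.3
  endloop
 endfacet
 facet normal -0.202 0.101 0.974
  outer loop
   vertex 2.1 1.4 3.6
   vertex 0.4 0.9 3.3
   vertex 2.9 0.1 3.9
  endloop
 endfacet
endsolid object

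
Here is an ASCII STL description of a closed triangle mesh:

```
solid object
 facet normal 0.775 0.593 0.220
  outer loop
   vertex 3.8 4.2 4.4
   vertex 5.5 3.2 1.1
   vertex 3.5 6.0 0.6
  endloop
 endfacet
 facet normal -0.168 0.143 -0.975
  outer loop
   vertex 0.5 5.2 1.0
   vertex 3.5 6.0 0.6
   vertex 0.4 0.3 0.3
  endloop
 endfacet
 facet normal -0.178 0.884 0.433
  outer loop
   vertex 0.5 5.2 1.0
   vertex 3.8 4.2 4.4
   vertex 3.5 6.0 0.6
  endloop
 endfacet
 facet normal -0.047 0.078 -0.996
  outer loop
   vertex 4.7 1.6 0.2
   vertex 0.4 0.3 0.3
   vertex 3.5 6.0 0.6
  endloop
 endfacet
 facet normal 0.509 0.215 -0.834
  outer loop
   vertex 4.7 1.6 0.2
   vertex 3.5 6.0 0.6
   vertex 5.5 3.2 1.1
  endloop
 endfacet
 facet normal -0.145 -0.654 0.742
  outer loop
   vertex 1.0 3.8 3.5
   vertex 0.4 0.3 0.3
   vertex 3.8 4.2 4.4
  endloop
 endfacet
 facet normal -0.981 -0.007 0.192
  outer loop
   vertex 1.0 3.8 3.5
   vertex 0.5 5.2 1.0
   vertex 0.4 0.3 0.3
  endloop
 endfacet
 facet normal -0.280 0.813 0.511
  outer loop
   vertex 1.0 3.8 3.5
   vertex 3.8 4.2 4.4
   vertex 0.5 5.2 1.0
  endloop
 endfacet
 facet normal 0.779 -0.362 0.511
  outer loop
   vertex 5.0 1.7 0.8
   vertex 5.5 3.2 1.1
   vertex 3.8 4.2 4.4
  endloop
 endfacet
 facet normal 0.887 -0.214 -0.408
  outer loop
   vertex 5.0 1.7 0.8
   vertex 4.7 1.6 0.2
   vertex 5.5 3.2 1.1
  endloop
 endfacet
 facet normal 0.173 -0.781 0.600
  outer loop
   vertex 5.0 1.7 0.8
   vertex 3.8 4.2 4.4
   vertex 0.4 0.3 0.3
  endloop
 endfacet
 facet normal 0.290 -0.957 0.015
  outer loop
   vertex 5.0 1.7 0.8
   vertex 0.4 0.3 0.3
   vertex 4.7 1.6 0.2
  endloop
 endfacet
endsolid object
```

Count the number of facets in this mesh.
12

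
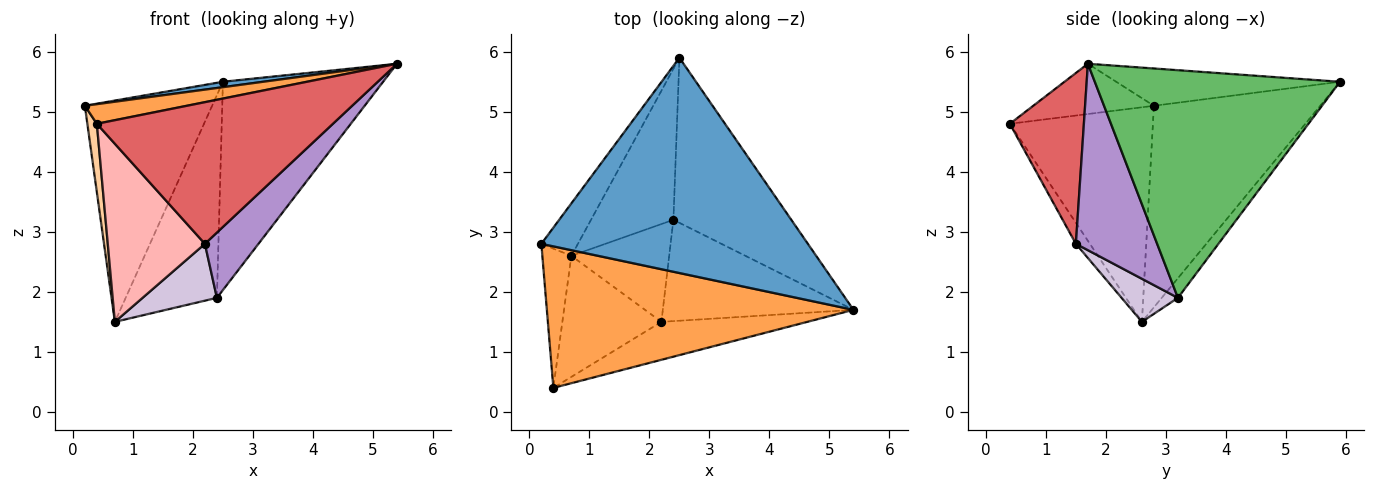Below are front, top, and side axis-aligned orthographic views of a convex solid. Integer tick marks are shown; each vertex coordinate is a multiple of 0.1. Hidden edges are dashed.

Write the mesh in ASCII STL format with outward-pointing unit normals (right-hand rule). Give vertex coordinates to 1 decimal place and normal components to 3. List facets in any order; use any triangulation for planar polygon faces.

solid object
 facet normal -0.139 -0.025 0.990
  outer loop
   vertex 2.5 5.9 5.5
   vertex 0.2 2.8 5.1
   vertex 5.4 1.7 5.8
  endloop
 endfacet
 facet normal -0.786 0.602 -0.143
  outer loop
   vertex 0.7 2.6 1.5
   vertex 0.2 2.8 5.1
   vertex 2.5 5.9 5.5
  endloop
 endfacet
 facet normal -0.160 -0.136 0.978
  outer loop
   vertex 0.4 0.4 4.8
   vertex 5.4 1.7 5.8
   vertex 0.2 2.8 5.1
  endloop
 endfacet
 facet normal -0.989 -0.066 -0.134
  outer loop
   vertex 0.4 0.4 4.8
   vertex 0.2 2.8 5.1
   vertex 0.7 2.6 1.5
  endloop
 endfacet
 facet normal 0.768 0.502 -0.398
  outer loop
   vertex 2.4 3.2 1.9
   vertex 2.5 5.9 5.5
   vertex 5.4 1.7 5.8
  endloop
 endfacet
 facet normal -0.141 0.794 -0.591
  outer loop
   vertex 2.4 3.2 1.9
   vertex 0.7 2.6 1.5
   vertex 2.5 5.9 5.5
  endloop
 endfacet
 facet normal 0.290 -0.924 -0.248
  outer loop
   vertex 2.2 1.5 2.8
   vertex 5.4 1.7 5.8
   vertex 0.4 0.4 4.8
  endloop
 endfacet
 facet normal -0.118 -0.821 -0.558
  outer loop
   vertex 2.2 1.5 2.8
   vertex 0.4 0.4 4.8
   vertex 0.7 2.6 1.5
  endloop
 endfacet
 facet normal 0.635 -0.418 -0.649
  outer loop
   vertex 2.2 1.5 2.8
   vertex 2.4 3.2 1.9
   vertex 5.4 1.7 5.8
  endloop
 endfacet
 facet normal 0.356 -0.470 -0.808
  outer loop
   vertex 2.2 1.5 2.8
   vertex 0.7 2.6 1.5
   vertex 2.4 3.2 1.9
  endloop
 endfacet
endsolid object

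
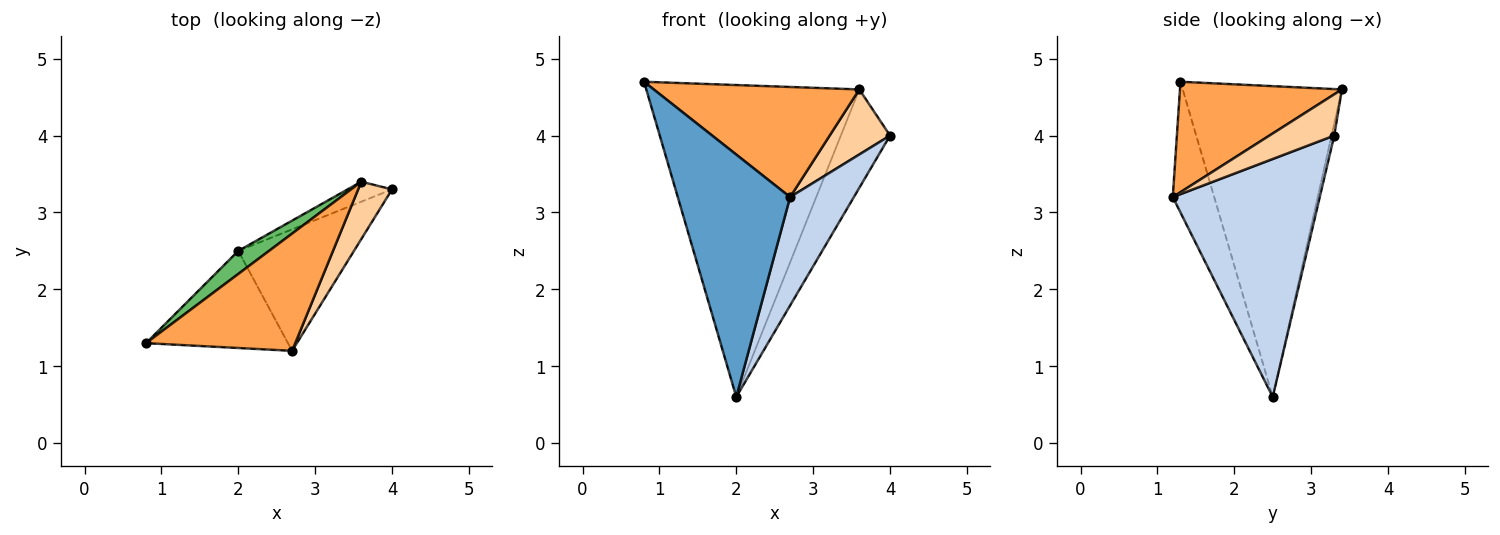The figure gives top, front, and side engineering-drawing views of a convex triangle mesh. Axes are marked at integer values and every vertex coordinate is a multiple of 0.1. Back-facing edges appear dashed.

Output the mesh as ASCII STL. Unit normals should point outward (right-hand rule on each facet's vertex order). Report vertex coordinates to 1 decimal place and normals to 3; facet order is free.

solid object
 facet normal -0.324 -0.878 -0.352
  outer loop
   vertex 2.0 2.5 0.6
   vertex 2.7 1.2 3.2
   vertex 0.8 1.3 4.7
  endloop
 endfacet
 facet normal 0.838 -0.363 -0.407
  outer loop
   vertex 2.0 2.5 0.6
   vertex 4.0 3.3 4.0
   vertex 2.7 1.2 3.2
  endloop
 endfacet
 facet normal 0.475 -0.602 0.642
  outer loop
   vertex 3.6 3.4 4.6
   vertex 0.8 1.3 4.7
   vertex 2.7 1.2 3.2
  endloop
 endfacet
 facet normal 0.627 -0.584 0.515
  outer loop
   vertex 3.6 3.4 4.6
   vertex 2.7 1.2 3.2
   vertex 4.0 3.3 4.0
  endloop
 endfacet
 facet normal -0.598 0.800 0.059
  outer loop
   vertex 3.6 3.4 4.6
   vertex 2.0 2.5 0.6
   vertex 0.8 1.3 4.7
  endloop
 endfacet
 facet normal -0.054 0.979 -0.199
  outer loop
   vertex 3.6 3.4 4.6
   vertex 4.0 3.3 4.0
   vertex 2.0 2.5 0.6
  endloop
 endfacet
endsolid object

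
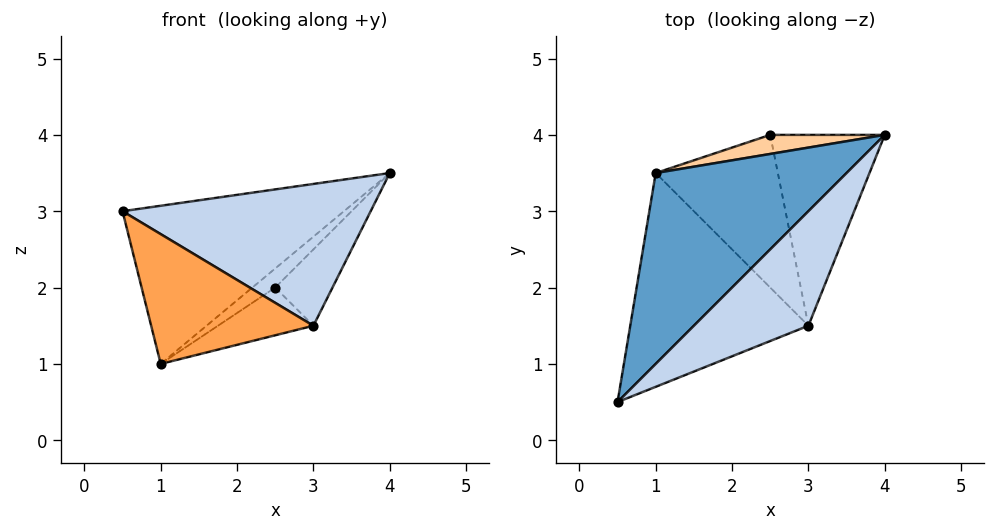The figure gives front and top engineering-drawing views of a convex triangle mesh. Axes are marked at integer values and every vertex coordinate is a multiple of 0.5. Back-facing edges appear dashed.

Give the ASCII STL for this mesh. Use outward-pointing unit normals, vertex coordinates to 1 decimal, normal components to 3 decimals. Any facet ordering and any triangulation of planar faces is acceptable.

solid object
 facet normal -0.599 0.511 0.617
  outer loop
   vertex 1.0 3.5 1.0
   vertex 0.5 0.5 3.0
   vertex 4.0 4.0 3.5
  endloop
 endfacet
 facet normal 0.567 -0.641 0.518
  outer loop
   vertex 3.0 1.5 1.5
   vertex 4.0 4.0 3.5
   vertex 0.5 0.5 3.0
  endloop
 endfacet
 facet normal -0.292 -0.496 -0.818
  outer loop
   vertex 3.0 1.5 1.5
   vertex 0.5 0.5 3.0
   vertex 1.0 3.5 1.0
  endloop
 endfacet
 facet normal -0.577 0.577 0.577
  outer loop
   vertex 2.5 4.0 2.0
   vertex 1.0 3.5 1.0
   vertex 4.0 4.0 3.5
  endloop
 endfacet
 facet normal 0.680 0.272 -0.680
  outer loop
   vertex 2.5 4.0 2.0
   vertex 4.0 4.0 3.5
   vertex 3.0 1.5 1.5
  endloop
 endfacet
 facet normal 0.473 0.263 -0.841
  outer loop
   vertex 2.5 4.0 2.0
   vertex 3.0 1.5 1.5
   vertex 1.0 3.5 1.0
  endloop
 endfacet
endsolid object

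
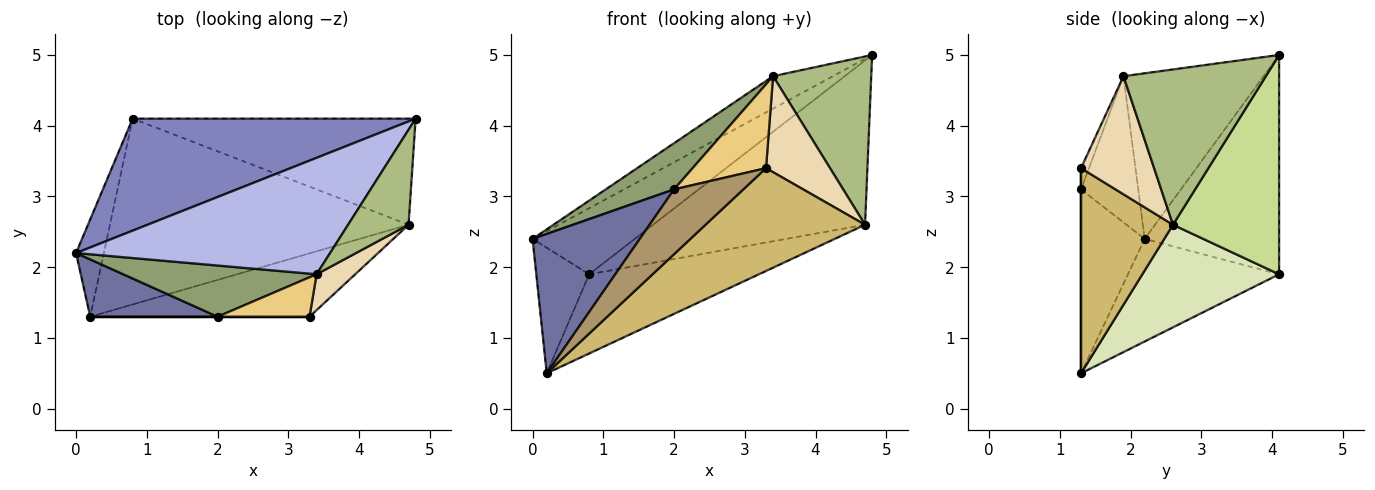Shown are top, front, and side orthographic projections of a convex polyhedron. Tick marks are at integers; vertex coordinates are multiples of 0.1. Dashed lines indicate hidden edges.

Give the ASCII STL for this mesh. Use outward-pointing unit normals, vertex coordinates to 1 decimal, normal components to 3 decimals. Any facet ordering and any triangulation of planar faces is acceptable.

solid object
 facet normal -0.481 -0.811 0.333
  outer loop
   vertex 0.2 1.3 0.5
   vertex 2.0 1.3 3.1
   vertex 0.0 2.2 2.4
  endloop
 endfacet
 facet normal -0.555 0.422 0.716
  outer loop
   vertex 0.8 4.1 1.9
   vertex 0.0 2.2 2.4
   vertex 4.8 4.1 5.0
  endloop
 endfacet
 facet normal -0.914 0.320 -0.248
  outer loop
   vertex 0.8 4.1 1.9
   vertex 0.2 1.3 0.5
   vertex 0.0 2.2 2.4
  endloop
 endfacet
 facet normal -0.532 0.227 0.816
  outer loop
   vertex 3.4 1.9 4.7
   vertex 4.8 4.1 5.0
   vertex 0.0 2.2 2.4
  endloop
 endfacet
 facet normal -0.489 -0.584 0.647
  outer loop
   vertex 3.4 1.9 4.7
   vertex 0.0 2.2 2.4
   vertex 2.0 1.3 3.1
  endloop
 endfacet
 facet normal 0.784 -0.541 0.305
  outer loop
   vertex 4.7 2.6 2.6
   vertex 4.8 4.1 5.0
   vertex 3.4 1.9 4.7
  endloop
 endfacet
 facet normal 0.388 0.774 -0.500
  outer loop
   vertex 4.7 2.6 2.6
   vertex 0.8 4.1 1.9
   vertex 4.8 4.1 5.0
  endloop
 endfacet
 facet normal 0.301 0.374 -0.877
  outer loop
   vertex 4.7 2.6 2.6
   vertex 0.2 1.3 0.5
   vertex 0.8 4.1 1.9
  endloop
 endfacet
 facet normal 0.000 -1.000 0.000
  outer loop
   vertex 3.3 1.3 3.4
   vertex 2.0 1.3 3.1
   vertex 0.2 1.3 0.5
  endloop
 endfacet
 facet normal 0.441 -0.764 -0.471
  outer loop
   vertex 3.3 1.3 3.4
   vertex 0.2 1.3 0.5
   vertex 4.7 2.6 2.6
  endloop
 endfacet
 facet normal -0.098 -0.901 0.423
  outer loop
   vertex 3.3 1.3 3.4
   vertex 3.4 1.9 4.7
   vertex 2.0 1.3 3.1
  endloop
 endfacet
 facet normal 0.731 -0.640 0.239
  outer loop
   vertex 3.3 1.3 3.4
   vertex 4.7 2.6 2.6
   vertex 3.4 1.9 4.7
  endloop
 endfacet
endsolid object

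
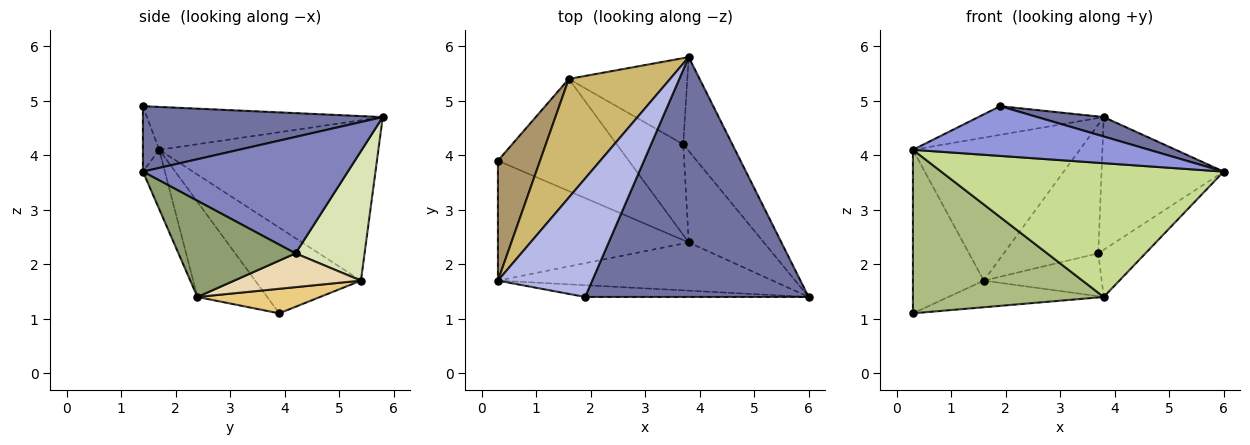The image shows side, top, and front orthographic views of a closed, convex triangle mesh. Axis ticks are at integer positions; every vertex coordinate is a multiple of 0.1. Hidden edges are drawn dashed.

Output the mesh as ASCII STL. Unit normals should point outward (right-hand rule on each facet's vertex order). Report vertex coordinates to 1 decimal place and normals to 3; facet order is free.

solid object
 facet normal 0.280 -0.077 0.957
  outer loop
   vertex 1.9 1.4 4.9
   vertex 6.0 1.4 3.7
   vertex 3.8 5.8 4.7
  endloop
 endfacet
 facet normal 0.808 0.481 -0.340
  outer loop
   vertex 3.7 4.2 2.2
   vertex 3.8 5.8 4.7
   vertex 6.0 1.4 3.7
  endloop
 endfacet
 facet normal -0.067 -0.971 -0.230
  outer loop
   vertex 0.3 1.7 4.1
   vertex 6.0 1.4 3.7
   vertex 1.9 1.4 4.9
  endloop
 endfacet
 facet normal -0.404 0.215 0.889
  outer loop
   vertex 0.3 1.7 4.1
   vertex 1.9 1.4 4.9
   vertex 3.8 5.8 4.7
  endloop
 endfacet
 facet normal 0.751 0.303 -0.587
  outer loop
   vertex 3.8 2.4 1.4
   vertex 3.7 4.2 2.2
   vertex 6.0 1.4 3.7
  endloop
 endfacet
 facet normal -0.283 -0.773 -0.567
  outer loop
   vertex 3.8 2.4 1.4
   vertex 0.3 1.7 4.1
   vertex 0.3 3.9 1.1
  endloop
 endfacet
 facet normal -0.073 -0.938 -0.338
  outer loop
   vertex 3.8 2.4 1.4
   vertex 6.0 1.4 3.7
   vertex 0.3 1.7 4.1
  endloop
 endfacet
 facet normal 0.519 0.710 -0.475
  outer loop
   vertex 1.6 5.4 1.7
   vertex 3.8 5.8 4.7
   vertex 3.7 4.2 2.2
  endloop
 endfacet
 facet normal -0.769 0.515 0.378
  outer loop
   vertex 1.6 5.4 1.7
   vertex 0.3 3.9 1.1
   vertex 0.3 1.7 4.1
  endloop
 endfacet
 facet normal -0.711 0.541 0.449
  outer loop
   vertex 1.6 5.4 1.7
   vertex 0.3 1.7 4.1
   vertex 3.8 5.8 4.7
  endloop
 endfacet
 facet normal 0.179 0.227 -0.957
  outer loop
   vertex 1.6 5.4 1.7
   vertex 3.8 2.4 1.4
   vertex 0.3 3.9 1.1
  endloop
 endfacet
 facet normal 0.417 0.388 -0.822
  outer loop
   vertex 1.6 5.4 1.7
   vertex 3.7 4.2 2.2
   vertex 3.8 2.4 1.4
  endloop
 endfacet
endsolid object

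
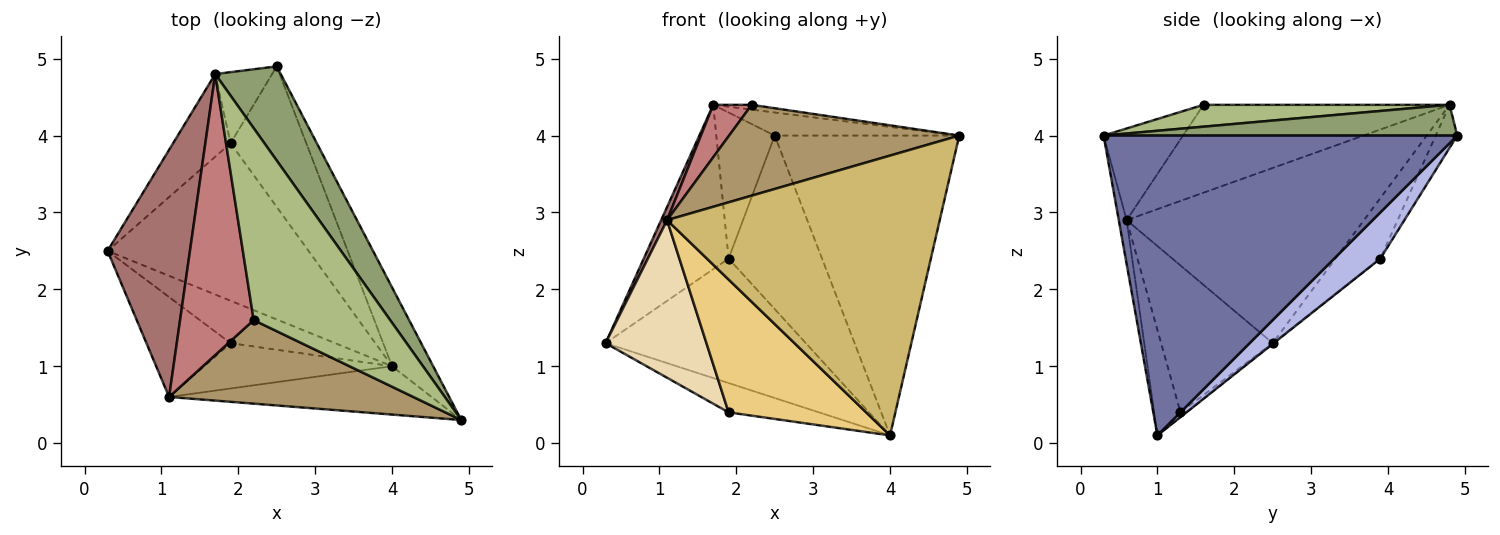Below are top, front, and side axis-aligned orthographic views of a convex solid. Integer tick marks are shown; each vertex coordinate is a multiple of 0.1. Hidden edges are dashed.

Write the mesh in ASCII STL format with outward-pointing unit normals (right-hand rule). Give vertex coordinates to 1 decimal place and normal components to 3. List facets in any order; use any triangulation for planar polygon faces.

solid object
 facet normal 0.880 0.459 -0.121
  outer loop
   vertex 4.0 1.0 0.1
   vertex 2.5 4.9 4.0
   vertex 4.9 0.3 4.0
  endloop
 endfacet
 facet normal -0.036 0.568 -0.822
  outer loop
   vertex 1.9 1.3 0.4
   vertex 0.3 2.5 1.3
   vertex 4.0 1.0 0.1
  endloop
 endfacet
 facet normal -0.003 0.620 -0.785
  outer loop
   vertex 1.9 3.9 2.4
   vertex 4.0 1.0 0.1
   vertex 0.3 2.5 1.3
  endloop
 endfacet
 facet normal 0.358 0.725 -0.588
  outer loop
   vertex 1.9 3.9 2.4
   vertex 2.5 4.9 4.0
   vertex 4.0 1.0 0.1
  endloop
 endfacet
 facet normal 0.415 0.216 0.884
  outer loop
   vertex 1.7 4.8 4.4
   vertex 4.9 0.3 4.0
   vertex 2.5 4.9 4.0
  endloop
 endfacet
 facet normal 0.158 0.025 0.987
  outer loop
   vertex 1.7 4.8 4.4
   vertex 2.2 1.6 4.4
   vertex 4.9 0.3 4.0
  endloop
 endfacet
 facet normal -0.427 0.808 -0.406
  outer loop
   vertex 1.7 4.8 4.4
   vertex 1.9 3.9 2.4
   vertex 0.3 2.5 1.3
  endloop
 endfacet
 facet normal -0.314 0.854 -0.416
  outer loop
   vertex 1.7 4.8 4.4
   vertex 2.5 4.9 4.0
   vertex 1.9 3.9 2.4
  endloop
 endfacet
 facet normal -0.246 -0.713 0.656
  outer loop
   vertex 1.1 0.6 2.9
   vertex 4.9 0.3 4.0
   vertex 2.2 1.6 4.4
  endloop
 endfacet
 facet normal -0.028 -0.985 -0.170
  outer loop
   vertex 1.1 0.6 2.9
   vertex 4.0 1.0 0.1
   vertex 4.9 0.3 4.0
  endloop
 endfacet
 facet normal -0.178 -0.931 -0.318
  outer loop
   vertex 1.1 0.6 2.9
   vertex 1.9 1.3 0.4
   vertex 4.0 1.0 0.1
  endloop
 endfacet
 facet normal -0.683 -0.617 -0.391
  outer loop
   vertex 1.1 0.6 2.9
   vertex 0.3 2.5 1.3
   vertex 1.9 1.3 0.4
  endloop
 endfacet
 facet normal -0.905 -0.023 0.425
  outer loop
   vertex 1.1 0.6 2.9
   vertex 1.7 4.8 4.4
   vertex 0.3 2.5 1.3
  endloop
 endfacet
 facet normal -0.761 -0.119 0.638
  outer loop
   vertex 1.1 0.6 2.9
   vertex 2.2 1.6 4.4
   vertex 1.7 4.8 4.4
  endloop
 endfacet
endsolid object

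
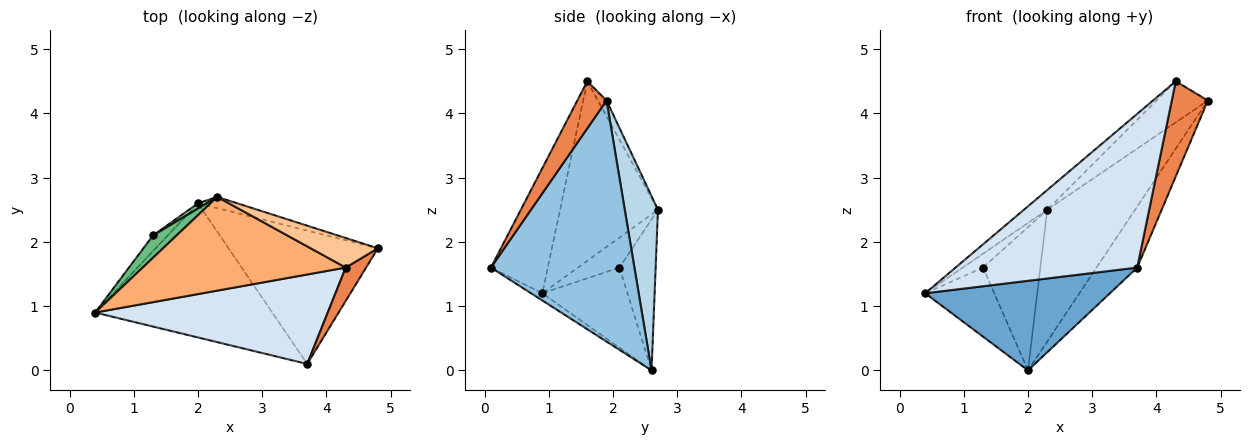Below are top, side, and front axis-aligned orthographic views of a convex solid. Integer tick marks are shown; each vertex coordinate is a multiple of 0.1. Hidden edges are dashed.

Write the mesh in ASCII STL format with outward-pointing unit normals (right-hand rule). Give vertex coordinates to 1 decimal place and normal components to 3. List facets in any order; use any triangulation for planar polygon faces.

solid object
 facet normal -0.034 -0.555 -0.831
  outer loop
   vertex 2.0 2.6 0.0
   vertex 3.7 0.1 1.6
   vertex 0.4 0.9 1.2
  endloop
 endfacet
 facet normal 0.826 0.234 -0.512
  outer loop
   vertex 2.0 2.6 0.0
   vertex 4.8 1.9 4.2
   vertex 3.7 0.1 1.6
  endloop
 endfacet
 facet normal 0.353 0.932 -0.080
  outer loop
   vertex 2.3 2.7 2.5
   vertex 4.8 1.9 4.2
   vertex 2.0 2.6 0.0
  endloop
 endfacet
 facet normal -0.261 -0.834 0.486
  outer loop
   vertex 4.3 1.6 4.5
   vertex 0.4 0.9 1.2
   vertex 3.7 0.1 1.6
  endloop
 endfacet
 facet normal 0.607 -0.750 0.262
  outer loop
   vertex 4.3 1.6 4.5
   vertex 3.7 0.1 1.6
   vertex 4.8 1.9 4.2
  endloop
 endfacet
 facet normal -0.654 0.156 0.740
  outer loop
   vertex 4.3 1.6 4.5
   vertex 2.3 2.7 2.5
   vertex 0.4 0.9 1.2
  endloop
 endfacet
 facet normal -0.136 0.804 0.578
  outer loop
   vertex 4.3 1.6 4.5
   vertex 4.8 1.9 4.2
   vertex 2.3 2.7 2.5
  endloop
 endfacet
 facet normal -0.769 0.624 -0.141
  outer loop
   vertex 1.3 2.1 1.6
   vertex 2.0 2.6 0.0
   vertex 0.4 0.9 1.2
  endloop
 endfacet
 facet normal -0.734 0.358 0.577
  outer loop
   vertex 1.3 2.1 1.6
   vertex 0.4 0.9 1.2
   vertex 2.3 2.7 2.5
  endloop
 endfacet
 facet normal -0.534 0.845 0.030
  outer loop
   vertex 1.3 2.1 1.6
   vertex 2.3 2.7 2.5
   vertex 2.0 2.6 0.0
  endloop
 endfacet
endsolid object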